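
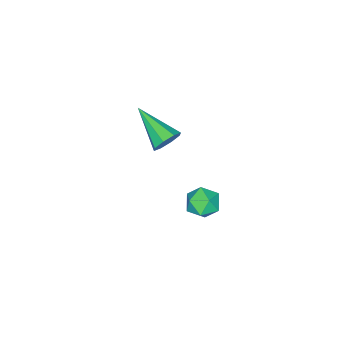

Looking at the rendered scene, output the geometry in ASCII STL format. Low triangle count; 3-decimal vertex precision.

solid 
facet normal 0.185 0.882 -0.434
outer loop
vertex 1.722 2.515 1.901
vertex 1.258 2.365 1.399
vertex 1.227 2.679 2.023
endloop
endfacet
facet normal 0.262 0.075 0.962
outer loop
vertex 1.722 2.515 1.901
vertex 1.227 2.679 2.023
vertex 0.882 0.575 2.281
endloop
endfacet
facet normal 0.184 0.882 -0.434
outer loop
vertex 1.227 2.679 2.023
vertex 1.258 2.365 1.399
vertex 0.75 2.659 1.78
endloop
endfacet
facet normal -0.452 0.181 0.873
outer loop
vertex 1.227 2.679 2.023
vertex 0.75 2.659 1.78
vertex 0.882 0.575 2.281
endloop
endfacet
facet normal 0.185 0.882 -0.434
outer loop
vertex 0.75 2.659 1.78
vertex 1.258 2.365 1.399
vertex 0.571 2.467 1.313
endloop
endfacet
facet normal -0.937 0.025 0.349
outer loop
vertex 0.75 2.659 1.78
vertex 0.571 2.467 1.313
vertex 0.882 0.575 2.281
endloop
endfacet
facet normal 0.185 0.881 -0.436
outer loop
vertex 0.571 2.467 1.313
vertex 1.258 2.365 1.399
vertex 0.794 2.214 0.897
endloop
endfacet
facet normal -0.904 -0.303 -0.301
outer loop
vertex 0.571 2.467 1.313
vertex 0.794 2.214 0.897
vertex 0.882 0.575 2.281
endloop
endfacet
facet normal 0.184 0.881 -0.435
outer loop
vertex 0.794 2.214 0.897
vertex 1.258 2.365 1.399
vertex 1.289 2.05 0.774
endloop
endfacet
facet normal -0.375 -0.610 -0.698
outer loop
vertex 0.794 2.214 0.897
vertex 1.289 2.05 0.774
vertex 0.882 0.575 2.281
endloop
endfacet
facet normal 0.186 0.881 -0.435
outer loop
vertex 1.289 2.05 0.774
vertex 1.258 2.365 1.399
vertex 1.766 2.07 1.018
endloop
endfacet
facet normal 0.341 -0.716 -0.609
outer loop
vertex 1.289 2.05 0.774
vertex 1.766 2.07 1.018
vertex 0.882 0.575 2.281
endloop
endfacet
facet normal 0.186 0.881 -0.435
outer loop
vertex 1.766 2.07 1.018
vertex 1.258 2.365 1.399
vertex 1.945 2.262 1.484
endloop
endfacet
facet normal 0.824 -0.560 -0.086
outer loop
vertex 1.766 2.07 1.018
vertex 1.945 2.262 1.484
vertex 0.882 0.575 2.281
endloop
endfacet
facet normal 0.186 0.881 -0.435
outer loop
vertex 1.945 2.262 1.484
vertex 1.258 2.365 1.399
vertex 1.722 2.515 1.901
endloop
endfacet
facet normal 0.792 -0.232 0.565
outer loop
vertex 1.945 2.262 1.484
vertex 1.722 2.515 1.901
vertex 0.882 0.575 2.281
endloop
endfacet
facet normal -0.991 0.128 -0.042
outer loop
vertex -0.925 3.285 -4.422
vertex -1.033 2.62 -3.9
vertex -0.945 3.404 -3.579
endloop
endfacet
facet normal -0.649 0.751 -0.121
outer loop
vertex -0.925 3.285 -4.422
vertex -0.945 3.404 -3.579
vertex -0.374 3.821 -4.054
endloop
endfacet
facet normal -0.217 0.694 -0.687
outer loop
vertex -0.925 3.285 -4.422
vertex -0.374 3.821 -4.054
vertex -0.11 3.294 -4.67
endloop
endfacet
facet normal -0.291 0.036 -0.956
outer loop
vertex -0.925 3.285 -4.422
vertex -0.11 3.294 -4.67
vertex -0.517 2.553 -4.574
endloop
endfacet
facet normal -0.769 -0.313 -0.558
outer loop
vertex -0.925 3.285 -4.422
vertex -0.517 2.553 -4.574
vertex -1.033 2.62 -3.9
endloop
endfacet
facet normal -0.244 0.855 0.457
outer loop
vertex -0.374 3.821 -4.054
vertex -0.945 3.404 -3.579
vertex -0.143 3.487 -3.306
endloop
endfacet
facet normal -0.797 -0.150 0.585
outer loop
vertex -0.945 3.404 -3.579
vertex -1.033 2.62 -3.9
vertex -0.55 2.746 -3.21
endloop
endfacet
facet normal -0.439 -0.863 -0.250
outer loop
vertex -1.033 2.62 -3.9
vertex -0.517 2.553 -4.574
vertex -0.286 2.219 -3.826
endloop
endfacet
facet normal 0.335 -0.300 -0.893
outer loop
vertex -0.517 2.553 -4.574
vertex -0.11 3.294 -4.67
vertex 0.285 2.636 -4.301
endloop
endfacet
facet normal 0.455 0.763 -0.458
outer loop
vertex -0.11 3.294 -4.67
vertex -0.374 3.821 -4.054
vertex 0.373 3.42 -3.98
endloop
endfacet
facet normal 0.291 -0.036 0.956
outer loop
vertex 0.265 2.755 -3.458
vertex -0.143 3.487 -3.306
vertex -0.55 2.746 -3.21
endloop
endfacet
facet normal 0.217 -0.694 0.687
outer loop
vertex 0.265 2.755 -3.458
vertex -0.55 2.746 -3.21
vertex -0.286 2.219 -3.826
endloop
endfacet
facet normal 0.649 -0.751 0.121
outer loop
vertex 0.265 2.755 -3.458
vertex -0.286 2.219 -3.826
vertex 0.285 2.636 -4.301
endloop
endfacet
facet normal 0.991 -0.128 0.042
outer loop
vertex 0.265 2.755 -3.458
vertex 0.285 2.636 -4.301
vertex 0.373 3.42 -3.98
endloop
endfacet
facet normal 0.769 0.313 0.558
outer loop
vertex 0.265 2.755 -3.458
vertex 0.373 3.42 -3.98
vertex -0.143 3.487 -3.306
endloop
endfacet
facet normal -0.335 0.300 0.893
outer loop
vertex -0.55 2.746 -3.21
vertex -0.143 3.487 -3.306
vertex -0.945 3.404 -3.579
endloop
endfacet
facet normal -0.455 -0.763 0.458
outer loop
vertex -0.286 2.219 -3.826
vertex -0.55 2.746 -3.21
vertex -1.033 2.62 -3.9
endloop
endfacet
facet normal 0.244 -0.855 -0.457
outer loop
vertex 0.285 2.636 -4.301
vertex -0.286 2.219 -3.826
vertex -0.517 2.553 -4.574
endloop
endfacet
facet normal 0.797 0.150 -0.585
outer loop
vertex 0.373 3.42 -3.98
vertex 0.285 2.636 -4.301
vertex -0.11 3.294 -4.67
endloop
endfacet
facet normal 0.439 0.863 0.250
outer loop
vertex -0.143 3.487 -3.306
vertex 0.373 3.42 -3.98
vertex -0.374 3.821 -4.054
endloop
endfacet

endsolid


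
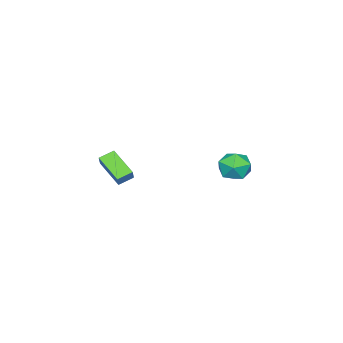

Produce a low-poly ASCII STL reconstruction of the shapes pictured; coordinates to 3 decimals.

solid 
facet normal -0.517 -0.307 -0.799
outer loop
vertex 3.052 -2.736 -1.181
vertex 3.532 -1.165 -2.095
vertex 3.828 -3.168 -1.517
endloop
endfacet
facet normal -0.255 -0.836 0.486
outer loop
vertex 4.288 -2.895 -0.805
vertex 3.052 -2.736 -1.181
vertex 3.828 -3.168 -1.517
endloop
endfacet
facet normal -0.516 -0.307 -0.800
outer loop
vertex 3.828 -3.168 -1.517
vertex 3.532 -1.165 -2.095
vertex 4.308 -1.597 -2.43
endloop
endfacet
facet normal 0.817 -0.455 -0.353
outer loop
vertex 4.308 -1.597 -2.43
vertex 4.288 -2.895 -0.805
vertex 3.828 -3.168 -1.517
endloop
endfacet
facet normal -0.817 0.455 0.353
outer loop
vertex 3.052 -2.736 -1.181
vertex 3.992 -0.892 -1.383
vertex 3.532 -1.165 -2.095
endloop
endfacet
facet normal -0.255 -0.836 0.486
outer loop
vertex 3.512 -2.463 -0.47
vertex 3.052 -2.736 -1.181
vertex 4.288 -2.895 -0.805
endloop
endfacet
facet normal -0.817 0.455 0.354
outer loop
vertex 3.512 -2.463 -0.47
vertex 3.992 -0.892 -1.383
vertex 3.052 -2.736 -1.181
endloop
endfacet
facet normal 0.256 0.836 -0.486
outer loop
vertex 3.532 -1.165 -2.095
vertex 3.992 -0.892 -1.383
vertex 4.308 -1.597 -2.43
endloop
endfacet
facet normal 0.817 -0.455 -0.354
outer loop
vertex 4.768 -1.324 -1.719
vertex 4.288 -2.895 -0.805
vertex 4.308 -1.597 -2.43
endloop
endfacet
facet normal 0.255 0.836 -0.486
outer loop
vertex 4.308 -1.597 -2.43
vertex 3.992 -0.892 -1.383
vertex 4.768 -1.324 -1.719
endloop
endfacet
facet normal 0.516 0.307 0.799
outer loop
vertex 4.768 -1.324 -1.719
vertex 3.512 -2.463 -0.47
vertex 4.288 -2.895 -0.805
endloop
endfacet
facet normal 0.517 0.307 0.799
outer loop
vertex 3.992 -0.892 -1.383
vertex 3.512 -2.463 -0.47
vertex 4.768 -1.324 -1.719
endloop
endfacet
facet normal -0.167 0.952 -0.257
outer loop
vertex -3.027 1.484 -4.42
vertex -4.125 1.31 -4.353
vertex -3.559 1.651 -3.455
endloop
endfacet
facet normal 0.451 0.888 0.095
outer loop
vertex -3.027 1.484 -4.42
vertex -3.559 1.651 -3.455
vertex -2.565 1.147 -3.464
endloop
endfacet
facet normal 0.863 0.430 -0.265
outer loop
vertex -3.027 1.484 -4.42
vertex -2.565 1.147 -3.464
vertex -2.517 0.495 -4.366
endloop
endfacet
facet normal 0.500 0.212 -0.840
outer loop
vertex -3.027 1.484 -4.42
vertex -2.517 0.495 -4.366
vertex -3.482 0.596 -4.915
endloop
endfacet
facet normal -0.136 0.535 -0.834
outer loop
vertex -3.027 1.484 -4.42
vertex -3.482 0.596 -4.915
vertex -4.125 1.31 -4.353
endloop
endfacet
facet normal 0.312 0.602 0.735
outer loop
vertex -2.565 1.147 -3.464
vertex -3.559 1.651 -3.455
vertex -3.378 0.764 -2.805
endloop
endfacet
facet normal -0.688 0.707 0.165
outer loop
vertex -3.559 1.651 -3.455
vertex -4.125 1.31 -4.353
vertex -4.343 0.865 -3.354
endloop
endfacet
facet normal -0.638 0.031 -0.769
outer loop
vertex -4.125 1.31 -4.353
vertex -3.482 0.596 -4.915
vertex -4.295 0.213 -4.256
endloop
endfacet
facet normal 0.392 -0.491 -0.778
outer loop
vertex -3.482 0.596 -4.915
vertex -2.517 0.495 -4.366
vertex -3.301 -0.291 -4.265
endloop
endfacet
facet normal 0.979 -0.138 0.152
outer loop
vertex -2.517 0.495 -4.366
vertex -2.565 1.147 -3.464
vertex -2.735 0.05 -3.367
endloop
endfacet
facet normal -0.500 -0.212 0.840
outer loop
vertex -3.833 -0.124 -3.3
vertex -3.378 0.764 -2.805
vertex -4.343 0.865 -3.354
endloop
endfacet
facet normal -0.863 -0.430 0.265
outer loop
vertex -3.833 -0.124 -3.3
vertex -4.343 0.865 -3.354
vertex -4.295 0.213 -4.256
endloop
endfacet
facet normal -0.451 -0.888 -0.095
outer loop
vertex -3.833 -0.124 -3.3
vertex -4.295 0.213 -4.256
vertex -3.301 -0.291 -4.265
endloop
endfacet
facet normal 0.167 -0.952 0.257
outer loop
vertex -3.833 -0.124 -3.3
vertex -3.301 -0.291 -4.265
vertex -2.735 0.05 -3.367
endloop
endfacet
facet normal 0.136 -0.535 0.834
outer loop
vertex -3.833 -0.124 -3.3
vertex -2.735 0.05 -3.367
vertex -3.378 0.764 -2.805
endloop
endfacet
facet normal -0.392 0.491 0.778
outer loop
vertex -4.343 0.865 -3.354
vertex -3.378 0.764 -2.805
vertex -3.559 1.651 -3.455
endloop
endfacet
facet normal -0.979 0.138 -0.152
outer loop
vertex -4.295 0.213 -4.256
vertex -4.343 0.865 -3.354
vertex -4.125 1.31 -4.353
endloop
endfacet
facet normal -0.312 -0.602 -0.735
outer loop
vertex -3.301 -0.291 -4.265
vertex -4.295 0.213 -4.256
vertex -3.482 0.596 -4.915
endloop
endfacet
facet normal 0.688 -0.707 -0.165
outer loop
vertex -2.735 0.05 -3.367
vertex -3.301 -0.291 -4.265
vertex -2.517 0.495 -4.366
endloop
endfacet
facet normal 0.638 -0.031 0.769
outer loop
vertex -3.378 0.764 -2.805
vertex -2.735 0.05 -3.367
vertex -2.565 1.147 -3.464
endloop
endfacet

endsolid


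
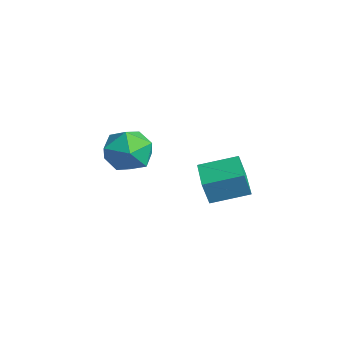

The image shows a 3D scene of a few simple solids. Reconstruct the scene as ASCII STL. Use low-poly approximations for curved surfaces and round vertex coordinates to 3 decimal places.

solid 
facet normal -0.626 0.776 -0.078
outer loop
vertex -0.598 2.574 3.334
vertex -1.284 2.018 3.313
vertex -0.993 2.331 4.086
endloop
endfacet
facet normal -0.041 0.957 0.288
outer loop
vertex -0.598 2.574 3.334
vertex -0.993 2.331 4.086
vertex -0.112 2.381 4.046
endloop
endfacet
facet normal 0.525 0.841 -0.130
outer loop
vertex -0.598 2.574 3.334
vertex -0.112 2.381 4.046
vertex 0.142 2.099 3.248
endloop
endfacet
facet normal 0.290 0.588 -0.755
outer loop
vertex -0.598 2.574 3.334
vertex 0.142 2.099 3.248
vertex -0.583 1.874 2.795
endloop
endfacet
facet normal -0.422 0.548 -0.723
outer loop
vertex -0.598 2.574 3.334
vertex -0.583 1.874 2.795
vertex -1.284 2.018 3.313
endloop
endfacet
facet normal 0.009 0.524 0.852
outer loop
vertex -0.112 2.381 4.046
vertex -0.993 2.331 4.086
vertex -0.497 1.706 4.465
endloop
endfacet
facet normal -0.938 0.230 0.260
outer loop
vertex -0.993 2.331 4.086
vertex -1.284 2.018 3.313
vertex -1.222 1.481 4.012
endloop
endfacet
facet normal -0.607 -0.140 -0.782
outer loop
vertex -1.284 2.018 3.313
vertex -0.583 1.874 2.795
vertex -0.968 1.199 3.214
endloop
endfacet
facet normal 0.545 -0.074 -0.835
outer loop
vertex -0.583 1.874 2.795
vertex 0.142 2.099 3.248
vertex -0.087 1.249 3.174
endloop
endfacet
facet normal 0.925 0.336 0.176
outer loop
vertex 0.142 2.099 3.248
vertex -0.112 2.381 4.046
vertex 0.204 1.562 3.947
endloop
endfacet
facet normal -0.290 -0.588 0.755
outer loop
vertex -0.482 1.006 3.926
vertex -0.497 1.706 4.465
vertex -1.222 1.481 4.012
endloop
endfacet
facet normal -0.525 -0.841 0.130
outer loop
vertex -0.482 1.006 3.926
vertex -1.222 1.481 4.012
vertex -0.968 1.199 3.214
endloop
endfacet
facet normal 0.041 -0.957 -0.288
outer loop
vertex -0.482 1.006 3.926
vertex -0.968 1.199 3.214
vertex -0.087 1.249 3.174
endloop
endfacet
facet normal 0.626 -0.776 0.078
outer loop
vertex -0.482 1.006 3.926
vertex -0.087 1.249 3.174
vertex 0.204 1.562 3.947
endloop
endfacet
facet normal 0.422 -0.548 0.723
outer loop
vertex -0.482 1.006 3.926
vertex 0.204 1.562 3.947
vertex -0.497 1.706 4.465
endloop
endfacet
facet normal -0.545 0.074 0.835
outer loop
vertex -1.222 1.481 4.012
vertex -0.497 1.706 4.465
vertex -0.993 2.331 4.086
endloop
endfacet
facet normal -0.925 -0.336 -0.176
outer loop
vertex -0.968 1.199 3.214
vertex -1.222 1.481 4.012
vertex -1.284 2.018 3.313
endloop
endfacet
facet normal -0.009 -0.524 -0.852
outer loop
vertex -0.087 1.249 3.174
vertex -0.968 1.199 3.214
vertex -0.583 1.874 2.795
endloop
endfacet
facet normal 0.938 -0.230 -0.260
outer loop
vertex 0.204 1.562 3.947
vertex -0.087 1.249 3.174
vertex 0.142 2.099 3.248
endloop
endfacet
facet normal 0.607 0.140 0.782
outer loop
vertex -0.497 1.706 4.465
vertex 0.204 1.562 3.947
vertex -0.112 2.381 4.046
endloop
endfacet
facet normal -0.949 0.295 0.115
outer loop
vertex 2.073 2.869 4.185
vertex 2.458 3.981 4.51
vertex 2.051 3.118 3.362
endloop
endfacet
facet normal -0.315 -0.911 -0.267
outer loop
vertex 3.142 2.779 3.23
vertex 2.073 2.869 4.185
vertex 2.051 3.118 3.362
endloop
endfacet
facet normal -0.949 0.294 0.115
outer loop
vertex 2.051 3.118 3.362
vertex 2.458 3.981 4.51
vertex 2.435 4.229 3.687
endloop
endfacet
facet normal -0.026 0.289 -0.957
outer loop
vertex 2.435 4.229 3.687
vertex 3.142 2.779 3.23
vertex 2.051 3.118 3.362
endloop
endfacet
facet normal 0.026 -0.289 0.957
outer loop
vertex 2.073 2.869 4.185
vertex 3.549 3.642 4.378
vertex 2.458 3.981 4.51
endloop
endfacet
facet normal -0.314 -0.911 -0.266
outer loop
vertex 3.165 2.531 4.053
vertex 2.073 2.869 4.185
vertex 3.142 2.779 3.23
endloop
endfacet
facet normal 0.026 -0.289 0.957
outer loop
vertex 3.165 2.531 4.053
vertex 3.549 3.642 4.378
vertex 2.073 2.869 4.185
endloop
endfacet
facet normal 0.315 0.911 0.266
outer loop
vertex 2.458 3.981 4.51
vertex 3.549 3.642 4.378
vertex 2.435 4.229 3.687
endloop
endfacet
facet normal -0.026 0.289 -0.957
outer loop
vertex 3.527 3.891 3.555
vertex 3.142 2.779 3.23
vertex 2.435 4.229 3.687
endloop
endfacet
facet normal 0.314 0.911 0.267
outer loop
vertex 2.435 4.229 3.687
vertex 3.549 3.642 4.378
vertex 3.527 3.891 3.555
endloop
endfacet
facet normal 0.949 -0.295 -0.115
outer loop
vertex 3.527 3.891 3.555
vertex 3.165 2.531 4.053
vertex 3.142 2.779 3.23
endloop
endfacet
facet normal 0.949 -0.294 -0.114
outer loop
vertex 3.549 3.642 4.378
vertex 3.165 2.531 4.053
vertex 3.527 3.891 3.555
endloop
endfacet

endsolid


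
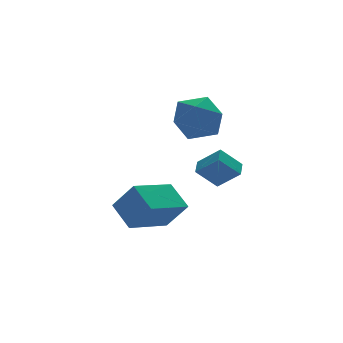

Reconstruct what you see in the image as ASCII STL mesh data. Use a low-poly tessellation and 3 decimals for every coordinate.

solid 
facet normal -0.383 0.476 -0.791
outer loop
vertex -0.204 4.004 -3.123
vertex 1.803 4.725 -3.661
vertex 0.012 2.772 -3.969
endloop
endfacet
facet normal -0.912 -0.328 0.245
outer loop
vertex 0.637 1.995 -2.679
vertex -0.204 4.004 -3.123
vertex 0.012 2.772 -3.969
endloop
endfacet
facet normal -0.383 0.476 -0.791
outer loop
vertex 0.012 2.772 -3.969
vertex 1.803 4.725 -3.661
vertex 2.019 3.493 -4.507
endloop
endfacet
facet normal 0.143 -0.816 -0.561
outer loop
vertex 2.019 3.493 -4.507
vertex 0.637 1.995 -2.679
vertex 0.012 2.772 -3.969
endloop
endfacet
facet normal -0.143 0.816 0.561
outer loop
vertex -0.204 4.004 -3.123
vertex 2.428 3.948 -2.371
vertex 1.803 4.725 -3.661
endloop
endfacet
facet normal -0.912 -0.328 0.245
outer loop
vertex 0.421 3.227 -1.833
vertex -0.204 4.004 -3.123
vertex 0.637 1.995 -2.679
endloop
endfacet
facet normal -0.143 0.816 0.561
outer loop
vertex 0.421 3.227 -1.833
vertex 2.428 3.948 -2.371
vertex -0.204 4.004 -3.123
endloop
endfacet
facet normal 0.912 0.328 -0.245
outer loop
vertex 1.803 4.725 -3.661
vertex 2.428 3.948 -2.371
vertex 2.019 3.493 -4.507
endloop
endfacet
facet normal 0.143 -0.816 -0.561
outer loop
vertex 2.644 2.716 -3.217
vertex 0.637 1.995 -2.679
vertex 2.019 3.493 -4.507
endloop
endfacet
facet normal 0.912 0.328 -0.245
outer loop
vertex 2.019 3.493 -4.507
vertex 2.428 3.948 -2.371
vertex 2.644 2.716 -3.217
endloop
endfacet
facet normal 0.383 -0.476 0.791
outer loop
vertex 2.644 2.716 -3.217
vertex 0.421 3.227 -1.833
vertex 0.637 1.995 -2.679
endloop
endfacet
facet normal 0.383 -0.476 0.791
outer loop
vertex 2.428 3.948 -2.371
vertex 0.421 3.227 -1.833
vertex 2.644 2.716 -3.217
endloop
endfacet
facet normal 0.042 0.918 -0.394
outer loop
vertex 4.01 4.408 0.386
vertex 2.893 4.681 0.904
vertex 3.957 4.907 1.543
endloop
endfacet
facet normal 0.697 0.670 -0.257
outer loop
vertex 4.01 4.408 0.386
vertex 3.957 4.907 1.543
vertex 4.766 3.971 1.297
endloop
endfacet
facet normal 0.782 0.062 -0.620
outer loop
vertex 4.01 4.408 0.386
vertex 4.766 3.971 1.297
vertex 4.202 3.167 0.505
endloop
endfacet
facet normal 0.181 -0.066 -0.981
outer loop
vertex 4.01 4.408 0.386
vertex 4.202 3.167 0.505
vertex 3.045 3.605 0.262
endloop
endfacet
facet normal -0.277 0.463 -0.842
outer loop
vertex 4.01 4.408 0.386
vertex 3.045 3.605 0.262
vertex 2.893 4.681 0.904
endloop
endfacet
facet normal 0.733 0.518 0.440
outer loop
vertex 4.766 3.971 1.297
vertex 3.957 4.907 1.543
vertex 4.115 3.975 2.378
endloop
endfacet
facet normal -0.326 0.920 0.218
outer loop
vertex 3.957 4.907 1.543
vertex 2.893 4.681 0.904
vertex 2.958 4.413 2.135
endloop
endfacet
facet normal -0.842 0.184 -0.508
outer loop
vertex 2.893 4.681 0.904
vertex 3.045 3.605 0.262
vertex 2.394 3.609 1.343
endloop
endfacet
facet normal -0.101 -0.673 -0.732
outer loop
vertex 3.045 3.605 0.262
vertex 4.202 3.167 0.505
vertex 3.203 2.673 1.097
endloop
endfacet
facet normal 0.872 -0.466 -0.148
outer loop
vertex 4.202 3.167 0.505
vertex 4.766 3.971 1.297
vertex 4.267 2.899 1.736
endloop
endfacet
facet normal -0.181 0.066 0.981
outer loop
vertex 3.15 3.172 2.254
vertex 4.115 3.975 2.378
vertex 2.958 4.413 2.135
endloop
endfacet
facet normal -0.782 -0.062 0.620
outer loop
vertex 3.15 3.172 2.254
vertex 2.958 4.413 2.135
vertex 2.394 3.609 1.343
endloop
endfacet
facet normal -0.697 -0.670 0.257
outer loop
vertex 3.15 3.172 2.254
vertex 2.394 3.609 1.343
vertex 3.203 2.673 1.097
endloop
endfacet
facet normal -0.042 -0.918 0.394
outer loop
vertex 3.15 3.172 2.254
vertex 3.203 2.673 1.097
vertex 4.267 2.899 1.736
endloop
endfacet
facet normal 0.277 -0.463 0.842
outer loop
vertex 3.15 3.172 2.254
vertex 4.267 2.899 1.736
vertex 4.115 3.975 2.378
endloop
endfacet
facet normal 0.101 0.673 0.732
outer loop
vertex 2.958 4.413 2.135
vertex 4.115 3.975 2.378
vertex 3.957 4.907 1.543
endloop
endfacet
facet normal -0.872 0.466 0.148
outer loop
vertex 2.394 3.609 1.343
vertex 2.958 4.413 2.135
vertex 2.893 4.681 0.904
endloop
endfacet
facet normal -0.733 -0.518 -0.440
outer loop
vertex 3.203 2.673 1.097
vertex 2.394 3.609 1.343
vertex 3.045 3.605 0.262
endloop
endfacet
facet normal 0.326 -0.920 -0.218
outer loop
vertex 4.267 2.899 1.736
vertex 3.203 2.673 1.097
vertex 4.202 3.167 0.505
endloop
endfacet
facet normal 0.842 -0.184 0.508
outer loop
vertex 4.115 3.975 2.378
vertex 4.267 2.899 1.736
vertex 4.766 3.971 1.297
endloop
endfacet
facet normal -0.499 -0.810 -0.307
outer loop
vertex 4.421 1.488 -1.212
vertex 3.517 1.7 -0.302
vertex 3.734 2.236 -2.07
endloop
endfacet
facet normal 0.696 -0.163 -0.699
outer loop
vertex 4.143 2.9 -1.818
vertex 4.421 1.488 -1.212
vertex 3.734 2.236 -2.07
endloop
endfacet
facet normal -0.499 -0.810 -0.307
outer loop
vertex 3.734 2.236 -2.07
vertex 3.517 1.7 -0.302
vertex 2.83 2.448 -1.16
endloop
endfacet
facet normal -0.517 0.563 -0.645
outer loop
vertex 2.83 2.448 -1.16
vertex 4.143 2.9 -1.818
vertex 3.734 2.236 -2.07
endloop
endfacet
facet normal 0.517 -0.563 0.645
outer loop
vertex 4.421 1.488 -1.212
vertex 3.926 2.364 -0.05
vertex 3.517 1.7 -0.302
endloop
endfacet
facet normal 0.696 -0.163 -0.699
outer loop
vertex 4.83 2.152 -0.96
vertex 4.421 1.488 -1.212
vertex 4.143 2.9 -1.818
endloop
endfacet
facet normal 0.517 -0.563 0.645
outer loop
vertex 4.83 2.152 -0.96
vertex 3.926 2.364 -0.05
vertex 4.421 1.488 -1.212
endloop
endfacet
facet normal -0.696 0.163 0.699
outer loop
vertex 3.517 1.7 -0.302
vertex 3.926 2.364 -0.05
vertex 2.83 2.448 -1.16
endloop
endfacet
facet normal -0.517 0.563 -0.645
outer loop
vertex 3.239 3.112 -0.908
vertex 4.143 2.9 -1.818
vertex 2.83 2.448 -1.16
endloop
endfacet
facet normal -0.696 0.163 0.699
outer loop
vertex 2.83 2.448 -1.16
vertex 3.926 2.364 -0.05
vertex 3.239 3.112 -0.908
endloop
endfacet
facet normal 0.499 0.810 0.307
outer loop
vertex 3.239 3.112 -0.908
vertex 4.83 2.152 -0.96
vertex 4.143 2.9 -1.818
endloop
endfacet
facet normal 0.499 0.810 0.307
outer loop
vertex 3.926 2.364 -0.05
vertex 4.83 2.152 -0.96
vertex 3.239 3.112 -0.908
endloop
endfacet

endsolid


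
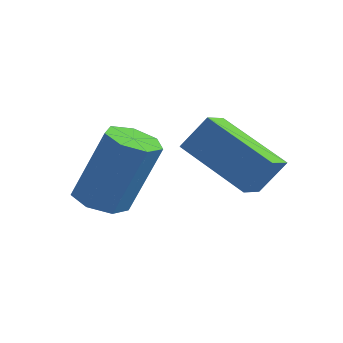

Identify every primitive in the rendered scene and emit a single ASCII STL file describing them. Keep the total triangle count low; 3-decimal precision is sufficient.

solid 
facet normal -0.400 -0.406 -0.822
outer loop
vertex -1.877 -1.46 -0.666
vertex -2.084 -0.713 -0.934
vertex -0.088 -1.306 -1.613
endloop
endfacet
facet normal 0.252 -0.910 0.328
outer loop
vertex 0.344 -0.867 -0.726
vertex -1.877 -1.46 -0.666
vertex -0.088 -1.306 -1.613
endloop
endfacet
facet normal -0.400 -0.407 -0.821
outer loop
vertex -0.088 -1.306 -1.613
vertex -2.084 -0.713 -0.934
vertex -0.295 -0.559 -1.882
endloop
endfacet
facet normal 0.881 0.076 -0.467
outer loop
vertex -0.295 -0.559 -1.882
vertex 0.344 -0.867 -0.726
vertex -0.088 -1.306 -1.613
endloop
endfacet
facet normal -0.881 -0.077 0.467
outer loop
vertex -1.877 -1.46 -0.666
vertex -1.652 -0.274 -0.047
vertex -2.084 -0.713 -0.934
endloop
endfacet
facet normal 0.252 -0.911 0.328
outer loop
vertex -1.445 -1.021 0.222
vertex -1.877 -1.46 -0.666
vertex 0.344 -0.867 -0.726
endloop
endfacet
facet normal -0.881 -0.076 0.466
outer loop
vertex -1.445 -1.021 0.222
vertex -1.652 -0.274 -0.047
vertex -1.877 -1.46 -0.666
endloop
endfacet
facet normal -0.252 0.910 -0.328
outer loop
vertex -2.084 -0.713 -0.934
vertex -1.652 -0.274 -0.047
vertex -0.295 -0.559 -1.882
endloop
endfacet
facet normal 0.881 0.077 -0.467
outer loop
vertex 0.137 -0.12 -0.994
vertex 0.344 -0.867 -0.726
vertex -0.295 -0.559 -1.882
endloop
endfacet
facet normal -0.252 0.911 -0.328
outer loop
vertex -0.295 -0.559 -1.882
vertex -1.652 -0.274 -0.047
vertex 0.137 -0.12 -0.994
endloop
endfacet
facet normal 0.400 0.406 0.822
outer loop
vertex 0.137 -0.12 -0.994
vertex -1.445 -1.021 0.222
vertex 0.344 -0.867 -0.726
endloop
endfacet
facet normal 0.400 0.407 0.821
outer loop
vertex -1.652 -0.274 -0.047
vertex -1.445 -1.021 0.222
vertex 0.137 -0.12 -0.994
endloop
endfacet
facet normal -0.305 -0.217 -0.927
outer loop
vertex -2.143 -2.81 -2.312
vertex -2.686 -3.165 -2.05
vertex -2.649 -2.487 -2.221
endloop
endfacet
facet normal 0.461 0.818 -0.344
outer loop
vertex -2.143 -2.81 -2.312
vertex -2.649 -2.487 -2.221
vertex -1.511 -2.36 -0.393
endloop
endfacet
facet normal 0.461 0.818 -0.344
outer loop
vertex -1.511 -2.36 -0.393
vertex -2.649 -2.487 -2.221
vertex -2.017 -2.037 -0.302
endloop
endfacet
facet normal 0.306 0.218 0.927
outer loop
vertex -1.511 -2.36 -0.393
vertex -2.017 -2.037 -0.302
vertex -2.054 -2.715 -0.13
endloop
endfacet
facet normal -0.305 -0.217 -0.927
outer loop
vertex -2.649 -2.487 -2.221
vertex -2.686 -3.165 -2.05
vertex -3.183 -2.675 -2.001
endloop
endfacet
facet normal -0.366 0.926 -0.097
outer loop
vertex -2.649 -2.487 -2.221
vertex -3.183 -2.675 -2.001
vertex -2.017 -2.037 -0.302
endloop
endfacet
facet normal -0.366 0.926 -0.097
outer loop
vertex -2.017 -2.037 -0.302
vertex -3.183 -2.675 -2.001
vertex -2.551 -2.225 -0.082
endloop
endfacet
facet normal 0.305 0.219 0.927
outer loop
vertex -2.017 -2.037 -0.302
vertex -2.551 -2.225 -0.082
vertex -2.054 -2.715 -0.13
endloop
endfacet
facet normal -0.306 -0.218 -0.927
outer loop
vertex -3.183 -2.675 -2.001
vertex -2.686 -3.165 -2.05
vertex -3.343 -3.232 -1.817
endloop
endfacet
facet normal -0.915 0.336 0.222
outer loop
vertex -3.183 -2.675 -2.001
vertex -3.343 -3.232 -1.817
vertex -2.551 -2.225 -0.082
endloop
endfacet
facet normal -0.915 0.336 0.222
outer loop
vertex -2.551 -2.225 -0.082
vertex -3.343 -3.232 -1.817
vertex -2.711 -2.782 0.102
endloop
endfacet
facet normal 0.305 0.219 0.927
outer loop
vertex -2.551 -2.225 -0.082
vertex -2.711 -2.782 0.102
vertex -2.054 -2.715 -0.13
endloop
endfacet
facet normal -0.306 -0.218 -0.927
outer loop
vertex -3.343 -3.232 -1.817
vertex -2.686 -3.165 -2.05
vertex -3.008 -3.738 -1.809
endloop
endfacet
facet normal -0.776 -0.508 0.375
outer loop
vertex -3.343 -3.232 -1.817
vertex -3.008 -3.738 -1.809
vertex -2.711 -2.782 0.102
endloop
endfacet
facet normal -0.776 -0.508 0.375
outer loop
vertex -2.711 -2.782 0.102
vertex -3.008 -3.738 -1.809
vertex -2.376 -3.288 0.11
endloop
endfacet
facet normal 0.305 0.217 0.927
outer loop
vertex -2.711 -2.782 0.102
vertex -2.376 -3.288 0.11
vertex -2.054 -2.715 -0.13
endloop
endfacet
facet normal -0.306 -0.218 -0.927
outer loop
vertex -3.008 -3.738 -1.809
vertex -2.686 -3.165 -2.05
vertex -2.43 -3.813 -1.982
endloop
endfacet
facet normal -0.053 -0.968 0.244
outer loop
vertex -3.008 -3.738 -1.809
vertex -2.43 -3.813 -1.982
vertex -2.376 -3.288 0.11
endloop
endfacet
facet normal -0.053 -0.968 0.244
outer loop
vertex -2.376 -3.288 0.11
vertex -2.43 -3.813 -1.982
vertex -1.798 -3.363 -0.063
endloop
endfacet
facet normal 0.306 0.217 0.927
outer loop
vertex -2.376 -3.288 0.11
vertex -1.798 -3.363 -0.063
vertex -2.054 -2.715 -0.13
endloop
endfacet
facet normal -0.304 -0.217 -0.928
outer loop
vertex -2.43 -3.813 -1.982
vertex -2.686 -3.165 -2.05
vertex -2.045 -3.4 -2.205
endloop
endfacet
facet normal 0.711 -0.700 -0.070
outer loop
vertex -2.43 -3.813 -1.982
vertex -2.045 -3.4 -2.205
vertex -1.798 -3.363 -0.063
endloop
endfacet
facet normal 0.711 -0.700 -0.070
outer loop
vertex -1.798 -3.363 -0.063
vertex -2.045 -3.4 -2.205
vertex -1.413 -2.95 -0.286
endloop
endfacet
facet normal 0.305 0.216 0.927
outer loop
vertex -1.798 -3.363 -0.063
vertex -1.413 -2.95 -0.286
vertex -2.054 -2.715 -0.13
endloop
endfacet
facet normal -0.304 -0.219 -0.927
outer loop
vertex -2.045 -3.4 -2.205
vertex -2.686 -3.165 -2.05
vertex -2.143 -2.81 -2.312
endloop
endfacet
facet normal 0.939 0.096 -0.332
outer loop
vertex -2.045 -3.4 -2.205
vertex -2.143 -2.81 -2.312
vertex -1.413 -2.95 -0.286
endloop
endfacet
facet normal 0.939 0.096 -0.332
outer loop
vertex -1.413 -2.95 -0.286
vertex -2.143 -2.81 -2.312
vertex -1.511 -2.36 -0.393
endloop
endfacet
facet normal 0.306 0.219 0.927
outer loop
vertex -1.413 -2.95 -0.286
vertex -1.511 -2.36 -0.393
vertex -2.054 -2.715 -0.13
endloop
endfacet

endsolid


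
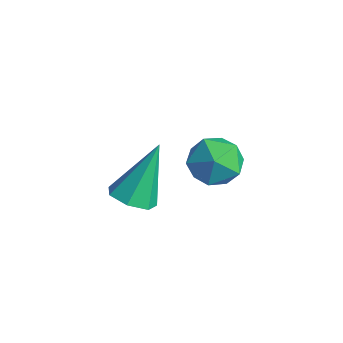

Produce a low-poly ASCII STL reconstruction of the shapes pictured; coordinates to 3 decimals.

solid 
facet normal -0.901 0.405 -0.153
outer loop
vertex -3.937 1.625 -0.974
vertex -4.272 1.09 -0.417
vertex -3.98 1.837 -0.161
endloop
endfacet
facet normal -0.385 0.888 -0.252
outer loop
vertex -3.937 1.625 -0.974
vertex -3.98 1.837 -0.161
vertex -3.288 2.011 -0.605
endloop
endfacet
facet normal 0.050 0.645 -0.762
outer loop
vertex -3.937 1.625 -0.974
vertex -3.288 2.011 -0.605
vertex -3.151 1.373 -1.136
endloop
endfacet
facet normal -0.198 0.012 -0.980
outer loop
vertex -3.937 1.625 -0.974
vertex -3.151 1.373 -1.136
vertex -3.759 0.804 -1.02
endloop
endfacet
facet normal -0.786 -0.136 -0.604
outer loop
vertex -3.937 1.625 -0.974
vertex -3.759 0.804 -1.02
vertex -4.272 1.09 -0.417
endloop
endfacet
facet normal -0.009 0.936 0.352
outer loop
vertex -3.288 2.011 -0.605
vertex -3.98 1.837 -0.161
vertex -3.221 1.716 0.18
endloop
endfacet
facet normal -0.845 0.155 0.512
outer loop
vertex -3.98 1.837 -0.161
vertex -4.272 1.09 -0.417
vertex -3.829 1.147 0.296
endloop
endfacet
facet normal -0.656 -0.723 -0.216
outer loop
vertex -4.272 1.09 -0.417
vertex -3.759 0.804 -1.02
vertex -3.692 0.509 -0.235
endloop
endfacet
facet normal 0.294 -0.482 -0.825
outer loop
vertex -3.759 0.804 -1.02
vertex -3.151 1.373 -1.136
vertex -3.0 0.683 -0.679
endloop
endfacet
facet normal 0.693 0.543 -0.474
outer loop
vertex -3.151 1.373 -1.136
vertex -3.288 2.011 -0.605
vertex -2.708 1.43 -0.423
endloop
endfacet
facet normal 0.198 -0.012 0.980
outer loop
vertex -3.043 0.895 0.134
vertex -3.221 1.716 0.18
vertex -3.829 1.147 0.296
endloop
endfacet
facet normal -0.050 -0.645 0.762
outer loop
vertex -3.043 0.895 0.134
vertex -3.829 1.147 0.296
vertex -3.692 0.509 -0.235
endloop
endfacet
facet normal 0.385 -0.888 0.252
outer loop
vertex -3.043 0.895 0.134
vertex -3.692 0.509 -0.235
vertex -3.0 0.683 -0.679
endloop
endfacet
facet normal 0.901 -0.405 0.153
outer loop
vertex -3.043 0.895 0.134
vertex -3.0 0.683 -0.679
vertex -2.708 1.43 -0.423
endloop
endfacet
facet normal 0.786 0.136 0.604
outer loop
vertex -3.043 0.895 0.134
vertex -2.708 1.43 -0.423
vertex -3.221 1.716 0.18
endloop
endfacet
facet normal -0.294 0.482 0.825
outer loop
vertex -3.829 1.147 0.296
vertex -3.221 1.716 0.18
vertex -3.98 1.837 -0.161
endloop
endfacet
facet normal -0.693 -0.543 0.474
outer loop
vertex -3.692 0.509 -0.235
vertex -3.829 1.147 0.296
vertex -4.272 1.09 -0.417
endloop
endfacet
facet normal 0.009 -0.936 -0.352
outer loop
vertex -3.0 0.683 -0.679
vertex -3.692 0.509 -0.235
vertex -3.759 0.804 -1.02
endloop
endfacet
facet normal 0.845 -0.155 -0.512
outer loop
vertex -2.708 1.43 -0.423
vertex -3.0 0.683 -0.679
vertex -3.151 1.373 -1.136
endloop
endfacet
facet normal 0.656 0.723 0.216
outer loop
vertex -3.221 1.716 0.18
vertex -2.708 1.43 -0.423
vertex -3.288 2.011 -0.605
endloop
endfacet
facet normal 0.070 -0.519 -0.852
outer loop
vertex -2.71 -1.07 -0.224
vertex -3.109 -1.522 0.019
vertex -3.26 -0.988 -0.319
endloop
endfacet
facet normal 0.178 0.964 -0.199
outer loop
vertex -2.71 -1.07 -0.224
vertex -3.26 -0.988 -0.319
vertex -3.231 -0.618 1.501
endloop
endfacet
facet normal 0.070 -0.519 -0.852
outer loop
vertex -3.26 -0.988 -0.319
vertex -3.109 -1.522 0.019
vertex -3.696 -1.308 -0.16
endloop
endfacet
facet normal -0.620 0.771 -0.147
outer loop
vertex -3.26 -0.988 -0.319
vertex -3.696 -1.308 -0.16
vertex -3.231 -0.618 1.501
endloop
endfacet
facet normal 0.071 -0.519 -0.852
outer loop
vertex -3.696 -1.308 -0.16
vertex -3.109 -1.522 0.019
vertex -3.69 -1.79 0.134
endloop
endfacet
facet normal -0.968 0.122 0.220
outer loop
vertex -3.696 -1.308 -0.16
vertex -3.69 -1.79 0.134
vertex -3.231 -0.618 1.501
endloop
endfacet
facet normal 0.072 -0.520 -0.851
outer loop
vertex -3.69 -1.79 0.134
vertex -3.109 -1.522 0.019
vertex -3.246 -2.069 0.342
endloop
endfacet
facet normal -0.604 -0.494 0.626
outer loop
vertex -3.69 -1.79 0.134
vertex -3.246 -2.069 0.342
vertex -3.231 -0.618 1.501
endloop
endfacet
facet normal 0.071 -0.520 -0.851
outer loop
vertex -3.246 -2.069 0.342
vertex -3.109 -1.522 0.019
vertex -2.699 -1.937 0.307
endloop
endfacet
facet normal 0.197 -0.613 0.765
outer loop
vertex -3.246 -2.069 0.342
vertex -2.699 -1.937 0.307
vertex -3.231 -0.618 1.501
endloop
endfacet
facet normal 0.071 -0.520 -0.851
outer loop
vertex -2.699 -1.937 0.307
vertex -3.109 -1.522 0.019
vertex -2.46 -1.492 0.055
endloop
endfacet
facet normal 0.834 -0.146 0.533
outer loop
vertex -2.699 -1.937 0.307
vertex -2.46 -1.492 0.055
vertex -3.231 -0.618 1.501
endloop
endfacet
facet normal 0.071 -0.520 -0.851
outer loop
vertex -2.46 -1.492 0.055
vertex -3.109 -1.522 0.019
vertex -2.71 -1.07 -0.224
endloop
endfacet
facet normal 0.824 0.557 0.103
outer loop
vertex -2.46 -1.492 0.055
vertex -2.71 -1.07 -0.224
vertex -3.231 -0.618 1.501
endloop
endfacet

endsolid


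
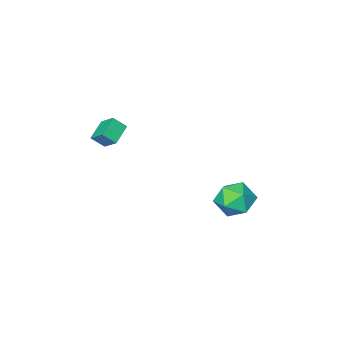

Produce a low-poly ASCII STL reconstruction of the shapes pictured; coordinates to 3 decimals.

solid 
facet normal -0.607 0.440 -0.662
outer loop
vertex 2.318 1.11 3.375
vertex 3.325 1.688 2.835
vertex 2.451 0.201 2.649
endloop
endfacet
facet normal -0.787 -0.451 0.421
outer loop
vertex 3.015 -0.208 3.265
vertex 2.318 1.11 3.375
vertex 2.451 0.201 2.649
endloop
endfacet
facet normal -0.607 0.440 -0.662
outer loop
vertex 2.451 0.201 2.649
vertex 3.325 1.688 2.835
vertex 3.457 0.779 2.11
endloop
endfacet
facet normal 0.114 -0.776 -0.620
outer loop
vertex 3.457 0.779 2.11
vertex 3.015 -0.208 3.265
vertex 2.451 0.201 2.649
endloop
endfacet
facet normal -0.114 0.777 0.620
outer loop
vertex 2.318 1.11 3.375
vertex 3.889 1.279 3.451
vertex 3.325 1.688 2.835
endloop
endfacet
facet normal -0.786 -0.451 0.422
outer loop
vertex 2.883 0.701 3.99
vertex 2.318 1.11 3.375
vertex 3.015 -0.208 3.265
endloop
endfacet
facet normal -0.113 0.776 0.620
outer loop
vertex 2.883 0.701 3.99
vertex 3.889 1.279 3.451
vertex 2.318 1.11 3.375
endloop
endfacet
facet normal 0.787 0.450 -0.421
outer loop
vertex 3.325 1.688 2.835
vertex 3.889 1.279 3.451
vertex 3.457 0.779 2.11
endloop
endfacet
facet normal 0.113 -0.776 -0.620
outer loop
vertex 4.022 0.37 2.725
vertex 3.015 -0.208 3.265
vertex 3.457 0.779 2.11
endloop
endfacet
facet normal 0.786 0.452 -0.422
outer loop
vertex 3.457 0.779 2.11
vertex 3.889 1.279 3.451
vertex 4.022 0.37 2.725
endloop
endfacet
facet normal 0.607 -0.440 0.662
outer loop
vertex 4.022 0.37 2.725
vertex 2.883 0.701 3.99
vertex 3.015 -0.208 3.265
endloop
endfacet
facet normal 0.607 -0.440 0.662
outer loop
vertex 3.889 1.279 3.451
vertex 2.883 0.701 3.99
vertex 4.022 0.37 2.725
endloop
endfacet
facet normal -0.281 0.925 0.256
outer loop
vertex -3.291 3.722 -3.968
vertex -4.341 3.269 -3.486
vertex -3.33 3.38 -2.776
endloop
endfacet
facet normal 0.429 0.864 0.262
outer loop
vertex -3.291 3.722 -3.968
vertex -3.33 3.38 -2.776
vertex -2.341 3.099 -3.47
endloop
endfacet
facet normal 0.639 0.663 -0.390
outer loop
vertex -3.291 3.722 -3.968
vertex -2.341 3.099 -3.47
vertex -2.741 2.814 -4.609
endloop
endfacet
facet normal 0.057 0.599 -0.799
outer loop
vertex -3.291 3.722 -3.968
vertex -2.741 2.814 -4.609
vertex -3.977 2.919 -4.619
endloop
endfacet
facet normal -0.512 0.761 -0.399
outer loop
vertex -3.291 3.722 -3.968
vertex -3.977 2.919 -4.619
vertex -4.341 3.269 -3.486
endloop
endfacet
facet normal 0.603 0.345 0.719
outer loop
vertex -2.341 3.099 -3.47
vertex -3.33 3.38 -2.776
vertex -2.803 2.261 -2.681
endloop
endfacet
facet normal -0.547 0.442 0.710
outer loop
vertex -3.33 3.38 -2.776
vertex -4.341 3.269 -3.486
vertex -4.039 2.366 -2.691
endloop
endfacet
facet normal -0.920 0.177 -0.350
outer loop
vertex -4.341 3.269 -3.486
vertex -3.977 2.919 -4.619
vertex -4.439 2.081 -3.83
endloop
endfacet
facet normal 0.001 -0.084 -0.996
outer loop
vertex -3.977 2.919 -4.619
vertex -2.741 2.814 -4.609
vertex -3.45 1.8 -4.524
endloop
endfacet
facet normal 0.942 0.019 -0.336
outer loop
vertex -2.741 2.814 -4.609
vertex -2.341 3.099 -3.47
vertex -2.439 1.911 -3.814
endloop
endfacet
facet normal -0.057 -0.599 0.799
outer loop
vertex -3.489 1.458 -3.332
vertex -2.803 2.261 -2.681
vertex -4.039 2.366 -2.691
endloop
endfacet
facet normal -0.639 -0.663 0.390
outer loop
vertex -3.489 1.458 -3.332
vertex -4.039 2.366 -2.691
vertex -4.439 2.081 -3.83
endloop
endfacet
facet normal -0.429 -0.864 -0.262
outer loop
vertex -3.489 1.458 -3.332
vertex -4.439 2.081 -3.83
vertex -3.45 1.8 -4.524
endloop
endfacet
facet normal 0.281 -0.925 -0.256
outer loop
vertex -3.489 1.458 -3.332
vertex -3.45 1.8 -4.524
vertex -2.439 1.911 -3.814
endloop
endfacet
facet normal 0.512 -0.761 0.399
outer loop
vertex -3.489 1.458 -3.332
vertex -2.439 1.911 -3.814
vertex -2.803 2.261 -2.681
endloop
endfacet
facet normal -0.001 0.084 0.996
outer loop
vertex -4.039 2.366 -2.691
vertex -2.803 2.261 -2.681
vertex -3.33 3.38 -2.776
endloop
endfacet
facet normal -0.942 -0.019 0.336
outer loop
vertex -4.439 2.081 -3.83
vertex -4.039 2.366 -2.691
vertex -4.341 3.269 -3.486
endloop
endfacet
facet normal -0.603 -0.345 -0.719
outer loop
vertex -3.45 1.8 -4.524
vertex -4.439 2.081 -3.83
vertex -3.977 2.919 -4.619
endloop
endfacet
facet normal 0.547 -0.442 -0.710
outer loop
vertex -2.439 1.911 -3.814
vertex -3.45 1.8 -4.524
vertex -2.741 2.814 -4.609
endloop
endfacet
facet normal 0.920 -0.177 0.350
outer loop
vertex -2.803 2.261 -2.681
vertex -2.439 1.911 -3.814
vertex -2.341 3.099 -3.47
endloop
endfacet

endsolid


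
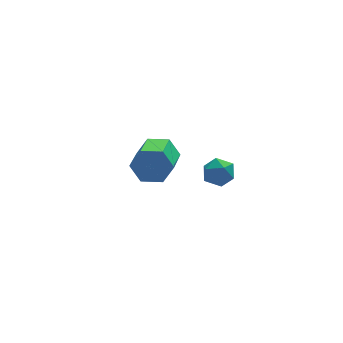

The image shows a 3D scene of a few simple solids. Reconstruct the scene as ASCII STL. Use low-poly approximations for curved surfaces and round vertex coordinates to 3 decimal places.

solid 
facet normal -0.972 0.227 0.063
outer loop
vertex -2.62 -2.317 -0.219
vertex -2.587 -2.391 0.555
vertex -2.447 -1.701 0.225
endloop
endfacet
facet normal -0.671 0.548 -0.499
outer loop
vertex -2.62 -2.317 -0.219
vertex -2.447 -1.701 0.225
vertex -2.057 -1.826 -0.437
endloop
endfacet
facet normal -0.392 0.042 -0.919
outer loop
vertex -2.62 -2.317 -0.219
vertex -2.057 -1.826 -0.437
vertex -1.956 -2.593 -0.515
endloop
endfacet
facet normal -0.520 -0.591 -0.616
outer loop
vertex -2.62 -2.317 -0.219
vertex -1.956 -2.593 -0.515
vertex -2.284 -2.943 0.098
endloop
endfacet
facet normal -0.879 -0.476 -0.008
outer loop
vertex -2.62 -2.317 -0.219
vertex -2.284 -2.943 0.098
vertex -2.587 -2.391 0.555
endloop
endfacet
facet normal -0.137 0.956 -0.261
outer loop
vertex -2.057 -1.826 -0.437
vertex -2.447 -1.701 0.225
vertex -1.676 -1.597 0.202
endloop
endfacet
facet normal -0.622 0.437 0.649
outer loop
vertex -2.447 -1.701 0.225
vertex -2.587 -2.391 0.555
vertex -2.004 -1.947 0.815
endloop
endfacet
facet normal -0.473 -0.701 0.533
outer loop
vertex -2.587 -2.391 0.555
vertex -2.284 -2.943 0.098
vertex -1.903 -2.714 0.737
endloop
endfacet
facet normal 0.106 -0.887 -0.450
outer loop
vertex -2.284 -2.943 0.098
vertex -1.956 -2.593 -0.515
vertex -1.513 -2.839 0.075
endloop
endfacet
facet normal 0.315 0.137 -0.939
outer loop
vertex -1.956 -2.593 -0.515
vertex -2.057 -1.826 -0.437
vertex -1.373 -2.149 -0.255
endloop
endfacet
facet normal 0.520 0.591 0.616
outer loop
vertex -1.34 -2.223 0.519
vertex -1.676 -1.597 0.202
vertex -2.004 -1.947 0.815
endloop
endfacet
facet normal 0.392 -0.042 0.919
outer loop
vertex -1.34 -2.223 0.519
vertex -2.004 -1.947 0.815
vertex -1.903 -2.714 0.737
endloop
endfacet
facet normal 0.671 -0.548 0.499
outer loop
vertex -1.34 -2.223 0.519
vertex -1.903 -2.714 0.737
vertex -1.513 -2.839 0.075
endloop
endfacet
facet normal 0.972 -0.227 -0.063
outer loop
vertex -1.34 -2.223 0.519
vertex -1.513 -2.839 0.075
vertex -1.373 -2.149 -0.255
endloop
endfacet
facet normal 0.879 0.476 0.008
outer loop
vertex -1.34 -2.223 0.519
vertex -1.373 -2.149 -0.255
vertex -1.676 -1.597 0.202
endloop
endfacet
facet normal -0.106 0.887 0.450
outer loop
vertex -2.004 -1.947 0.815
vertex -1.676 -1.597 0.202
vertex -2.447 -1.701 0.225
endloop
endfacet
facet normal -0.315 -0.137 0.939
outer loop
vertex -1.903 -2.714 0.737
vertex -2.004 -1.947 0.815
vertex -2.587 -2.391 0.555
endloop
endfacet
facet normal 0.137 -0.956 0.261
outer loop
vertex -1.513 -2.839 0.075
vertex -1.903 -2.714 0.737
vertex -2.284 -2.943 0.098
endloop
endfacet
facet normal 0.622 -0.437 -0.649
outer loop
vertex -1.373 -2.149 -0.255
vertex -1.513 -2.839 0.075
vertex -1.956 -2.593 -0.515
endloop
endfacet
facet normal 0.473 0.701 -0.533
outer loop
vertex -1.676 -1.597 0.202
vertex -1.373 -2.149 -0.255
vertex -2.057 -1.826 -0.437
endloop
endfacet
facet normal 0.382 0.868 -0.316
outer loop
vertex -2.507 3.319 -3.688
vertex -2.885 3.77 -2.905
vertex -1.983 3.388 -2.863
endloop
endfacet
facet normal 0.753 -0.491 -0.438
outer loop
vertex -2.507 3.319 -3.688
vertex -1.983 3.388 -2.863
vertex -3.317 1.478 -3.018
endloop
endfacet
facet normal 0.754 -0.491 -0.436
outer loop
vertex -3.317 1.478 -3.018
vertex -1.983 3.388 -2.863
vertex -2.794 1.548 -2.193
endloop
endfacet
facet normal -0.383 -0.868 0.316
outer loop
vertex -3.317 1.478 -3.018
vertex -2.794 1.548 -2.193
vertex -3.695 1.93 -2.235
endloop
endfacet
facet normal 0.382 0.868 -0.317
outer loop
vertex -1.983 3.388 -2.863
vertex -2.885 3.77 -2.905
vertex -2.361 3.84 -2.08
endloop
endfacet
facet normal 0.839 -0.184 0.511
outer loop
vertex -1.983 3.388 -2.863
vertex -2.361 3.84 -2.08
vertex -2.794 1.548 -2.193
endloop
endfacet
facet normal 0.840 -0.184 0.511
outer loop
vertex -2.794 1.548 -2.193
vertex -2.361 3.84 -2.08
vertex -3.172 2.0 -1.409
endloop
endfacet
facet normal -0.383 -0.868 0.316
outer loop
vertex -2.794 1.548 -2.193
vertex -3.172 2.0 -1.409
vertex -3.695 1.93 -2.235
endloop
endfacet
facet normal 0.382 0.868 -0.317
outer loop
vertex -2.361 3.84 -2.08
vertex -2.885 3.77 -2.905
vertex -3.263 4.222 -2.122
endloop
endfacet
facet normal 0.086 0.308 0.948
outer loop
vertex -2.361 3.84 -2.08
vertex -3.263 4.222 -2.122
vertex -3.172 2.0 -1.409
endloop
endfacet
facet normal 0.085 0.308 0.948
outer loop
vertex -3.172 2.0 -1.409
vertex -3.263 4.222 -2.122
vertex -4.073 2.381 -1.452
endloop
endfacet
facet normal -0.382 -0.868 0.316
outer loop
vertex -3.172 2.0 -1.409
vertex -4.073 2.381 -1.452
vertex -3.695 1.93 -2.235
endloop
endfacet
facet normal 0.383 0.868 -0.316
outer loop
vertex -3.263 4.222 -2.122
vertex -2.885 3.77 -2.905
vertex -3.786 4.152 -2.947
endloop
endfacet
facet normal -0.754 0.491 0.436
outer loop
vertex -3.263 4.222 -2.122
vertex -3.786 4.152 -2.947
vertex -4.073 2.381 -1.452
endloop
endfacet
facet normal -0.753 0.491 0.437
outer loop
vertex -4.073 2.381 -1.452
vertex -3.786 4.152 -2.947
vertex -4.597 2.312 -2.277
endloop
endfacet
facet normal -0.382 -0.868 0.316
outer loop
vertex -4.073 2.381 -1.452
vertex -4.597 2.312 -2.277
vertex -3.695 1.93 -2.235
endloop
endfacet
facet normal 0.383 0.868 -0.316
outer loop
vertex -3.786 4.152 -2.947
vertex -2.885 3.77 -2.905
vertex -3.408 3.7 -3.731
endloop
endfacet
facet normal -0.840 0.184 -0.511
outer loop
vertex -3.786 4.152 -2.947
vertex -3.408 3.7 -3.731
vertex -4.597 2.312 -2.277
endloop
endfacet
facet normal -0.840 0.184 -0.511
outer loop
vertex -4.597 2.312 -2.277
vertex -3.408 3.7 -3.731
vertex -4.219 1.86 -3.06
endloop
endfacet
facet normal -0.382 -0.868 0.317
outer loop
vertex -4.597 2.312 -2.277
vertex -4.219 1.86 -3.06
vertex -3.695 1.93 -2.235
endloop
endfacet
facet normal 0.382 0.868 -0.316
outer loop
vertex -3.408 3.7 -3.731
vertex -2.885 3.77 -2.905
vertex -2.507 3.319 -3.688
endloop
endfacet
facet normal -0.085 -0.308 -0.948
outer loop
vertex -3.408 3.7 -3.731
vertex -2.507 3.319 -3.688
vertex -4.219 1.86 -3.06
endloop
endfacet
facet normal -0.086 -0.307 -0.948
outer loop
vertex -4.219 1.86 -3.06
vertex -2.507 3.319 -3.688
vertex -3.317 1.478 -3.018
endloop
endfacet
facet normal -0.382 -0.868 0.317
outer loop
vertex -4.219 1.86 -3.06
vertex -3.317 1.478 -3.018
vertex -3.695 1.93 -2.235
endloop
endfacet

endsolid


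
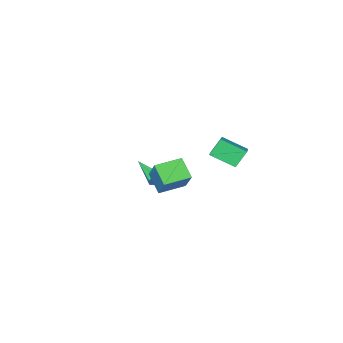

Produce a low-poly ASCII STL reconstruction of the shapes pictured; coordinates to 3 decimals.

solid 
facet normal 0.003 0.943 -0.332
outer loop
vertex -0.007 -1.977 -1.078
vertex -0.247 -2.122 -1.492
vertex -0.44 -1.968 -1.057
endloop
endfacet
facet normal 0.050 0.095 0.994
outer loop
vertex -0.007 -1.977 -1.078
vertex -0.44 -1.968 -1.057
vertex -0.253 -3.838 -0.888
endloop
endfacet
facet normal 0.004 0.943 -0.332
outer loop
vertex -0.44 -1.968 -1.057
vertex -0.247 -2.122 -1.492
vertex -0.728 -2.075 -1.364
endloop
endfacet
facet normal -0.727 -0.011 0.686
outer loop
vertex -0.44 -1.968 -1.057
vertex -0.728 -2.075 -1.364
vertex -0.253 -3.838 -0.888
endloop
endfacet
facet normal 0.004 0.943 -0.332
outer loop
vertex -0.728 -2.075 -1.364
vertex -0.247 -2.122 -1.492
vertex -0.653 -2.217 -1.767
endloop
endfacet
facet normal -0.957 -0.279 -0.080
outer loop
vertex -0.728 -2.075 -1.364
vertex -0.653 -2.217 -1.767
vertex -0.253 -3.838 -0.888
endloop
endfacet
facet normal 0.003 0.944 -0.331
outer loop
vertex -0.653 -2.217 -1.767
vertex -0.247 -2.122 -1.492
vertex -0.272 -2.287 -1.963
endloop
endfacet
facet normal -0.466 -0.508 -0.725
outer loop
vertex -0.653 -2.217 -1.767
vertex -0.272 -2.287 -1.963
vertex -0.253 -3.838 -0.888
endloop
endfacet
facet normal 0.004 0.944 -0.331
outer loop
vertex -0.272 -2.287 -1.963
vertex -0.247 -2.122 -1.492
vertex 0.128 -2.233 -1.804
endloop
endfacet
facet normal 0.375 -0.525 -0.764
outer loop
vertex -0.272 -2.287 -1.963
vertex 0.128 -2.233 -1.804
vertex -0.253 -3.838 -0.888
endloop
endfacet
facet normal 0.003 0.943 -0.331
outer loop
vertex 0.128 -2.233 -1.804
vertex -0.247 -2.122 -1.492
vertex 0.246 -2.095 -1.41
endloop
endfacet
facet normal 0.933 -0.318 -0.168
outer loop
vertex 0.128 -2.233 -1.804
vertex 0.246 -2.095 -1.41
vertex -0.253 -3.838 -0.888
endloop
endfacet
facet normal 0.004 0.943 -0.332
outer loop
vertex 0.246 -2.095 -1.41
vertex -0.247 -2.122 -1.492
vertex -0.007 -1.977 -1.078
endloop
endfacet
facet normal 0.788 -0.041 0.615
outer loop
vertex 0.246 -2.095 -1.41
vertex -0.007 -1.977 -1.078
vertex -0.253 -3.838 -0.888
endloop
endfacet
facet normal -0.575 0.060 0.816
outer loop
vertex -2.26 0.753 2.245
vertex -1.393 1.813 2.777
vertex -3.117 1.794 1.565
endloop
endfacet
facet normal -0.589 -0.722 -0.363
outer loop
vertex -2.467 1.727 0.643
vertex -2.26 0.753 2.245
vertex -3.117 1.794 1.565
endloop
endfacet
facet normal -0.575 0.060 0.816
outer loop
vertex -3.117 1.794 1.565
vertex -1.393 1.813 2.777
vertex -2.249 2.855 2.098
endloop
endfacet
facet normal -0.567 0.690 -0.450
outer loop
vertex -2.249 2.855 2.098
vertex -2.467 1.727 0.643
vertex -3.117 1.794 1.565
endloop
endfacet
facet normal 0.567 -0.690 0.450
outer loop
vertex -2.26 0.753 2.245
vertex -0.743 1.746 1.855
vertex -1.393 1.813 2.777
endloop
endfacet
facet normal -0.591 -0.721 -0.362
outer loop
vertex -1.611 0.685 1.322
vertex -2.26 0.753 2.245
vertex -2.467 1.727 0.643
endloop
endfacet
facet normal 0.567 -0.690 0.450
outer loop
vertex -1.611 0.685 1.322
vertex -0.743 1.746 1.855
vertex -2.26 0.753 2.245
endloop
endfacet
facet normal 0.590 0.721 0.363
outer loop
vertex -1.393 1.813 2.777
vertex -0.743 1.746 1.855
vertex -2.249 2.855 2.098
endloop
endfacet
facet normal -0.567 0.690 -0.450
outer loop
vertex -1.6 2.787 1.175
vertex -2.467 1.727 0.643
vertex -2.249 2.855 2.098
endloop
endfacet
facet normal 0.590 0.722 0.362
outer loop
vertex -2.249 2.855 2.098
vertex -0.743 1.746 1.855
vertex -1.6 2.787 1.175
endloop
endfacet
facet normal 0.574 -0.060 -0.816
outer loop
vertex -1.6 2.787 1.175
vertex -1.611 0.685 1.322
vertex -2.467 1.727 0.643
endloop
endfacet
facet normal 0.575 -0.060 -0.816
outer loop
vertex -0.743 1.746 1.855
vertex -1.611 0.685 1.322
vertex -1.6 2.787 1.175
endloop
endfacet
facet normal -0.959 0.230 0.162
outer loop
vertex 2.222 3.611 3.336
vertex 2.291 4.52 2.452
vertex 1.716 2.405 2.056
endloop
endfacet
facet normal -0.055 -0.716 0.696
outer loop
vertex 3.069 2.08 1.828
vertex 2.222 3.611 3.336
vertex 1.716 2.405 2.056
endloop
endfacet
facet normal -0.959 0.230 0.162
outer loop
vertex 1.716 2.405 2.056
vertex 2.291 4.52 2.452
vertex 1.785 3.314 1.172
endloop
endfacet
facet normal -0.276 -0.659 -0.699
outer loop
vertex 1.785 3.314 1.172
vertex 3.069 2.08 1.828
vertex 1.716 2.405 2.056
endloop
endfacet
facet normal 0.276 0.659 0.699
outer loop
vertex 2.222 3.611 3.336
vertex 3.644 4.195 2.224
vertex 2.291 4.52 2.452
endloop
endfacet
facet normal -0.055 -0.716 0.696
outer loop
vertex 3.575 3.286 3.108
vertex 2.222 3.611 3.336
vertex 3.069 2.08 1.828
endloop
endfacet
facet normal 0.276 0.659 0.699
outer loop
vertex 3.575 3.286 3.108
vertex 3.644 4.195 2.224
vertex 2.222 3.611 3.336
endloop
endfacet
facet normal 0.055 0.716 -0.696
outer loop
vertex 2.291 4.52 2.452
vertex 3.644 4.195 2.224
vertex 1.785 3.314 1.172
endloop
endfacet
facet normal -0.276 -0.659 -0.699
outer loop
vertex 3.138 2.989 0.944
vertex 3.069 2.08 1.828
vertex 1.785 3.314 1.172
endloop
endfacet
facet normal 0.055 0.716 -0.696
outer loop
vertex 1.785 3.314 1.172
vertex 3.644 4.195 2.224
vertex 3.138 2.989 0.944
endloop
endfacet
facet normal 0.959 -0.230 -0.162
outer loop
vertex 3.138 2.989 0.944
vertex 3.575 3.286 3.108
vertex 3.069 2.08 1.828
endloop
endfacet
facet normal 0.959 -0.230 -0.162
outer loop
vertex 3.644 4.195 2.224
vertex 3.575 3.286 3.108
vertex 3.138 2.989 0.944
endloop
endfacet

endsolid


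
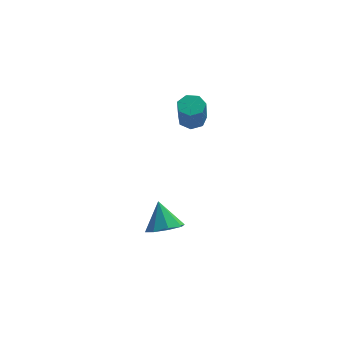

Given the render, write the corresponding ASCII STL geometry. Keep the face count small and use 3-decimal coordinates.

solid 
facet normal 0.063 0.372 -0.926
outer loop
vertex 0.842 3.035 2.547
vertex 0.214 3.026 2.501
vertex 0.586 3.489 2.712
endloop
endfacet
facet normal 0.881 0.415 0.227
outer loop
vertex 0.842 3.035 2.547
vertex 0.586 3.489 2.712
vertex 0.754 2.523 3.826
endloop
endfacet
facet normal 0.881 0.415 0.227
outer loop
vertex 0.754 2.523 3.826
vertex 0.586 3.489 2.712
vertex 0.498 2.977 3.99
endloop
endfacet
facet normal -0.064 -0.371 0.927
outer loop
vertex 0.754 2.523 3.826
vertex 0.498 2.977 3.99
vertex 0.126 2.514 3.779
endloop
endfacet
facet normal 0.064 0.371 -0.926
outer loop
vertex 0.586 3.489 2.712
vertex 0.214 3.026 2.501
vertex 0.049 3.594 2.717
endloop
endfacet
facet normal 0.181 0.909 0.376
outer loop
vertex 0.586 3.489 2.712
vertex 0.049 3.594 2.717
vertex 0.498 2.977 3.99
endloop
endfacet
facet normal 0.182 0.909 0.376
outer loop
vertex 0.498 2.977 3.99
vertex 0.049 3.594 2.717
vertex -0.038 3.082 3.996
endloop
endfacet
facet normal -0.062 -0.372 0.926
outer loop
vertex 0.498 2.977 3.99
vertex -0.038 3.082 3.996
vertex 0.126 2.514 3.779
endloop
endfacet
facet normal 0.063 0.371 -0.927
outer loop
vertex 0.049 3.594 2.717
vertex 0.214 3.026 2.501
vertex -0.363 3.272 2.56
endloop
endfacet
facet normal -0.653 0.717 0.243
outer loop
vertex 0.049 3.594 2.717
vertex -0.363 3.272 2.56
vertex -0.038 3.082 3.996
endloop
endfacet
facet normal -0.653 0.718 0.243
outer loop
vertex -0.038 3.082 3.996
vertex -0.363 3.272 2.56
vertex -0.451 2.76 3.838
endloop
endfacet
facet normal -0.064 -0.372 0.926
outer loop
vertex -0.038 3.082 3.996
vertex -0.451 2.76 3.838
vertex 0.126 2.514 3.779
endloop
endfacet
facet normal 0.063 0.371 -0.926
outer loop
vertex -0.363 3.272 2.56
vertex 0.214 3.026 2.501
vertex -0.341 2.764 2.358
endloop
endfacet
facet normal -0.997 -0.014 -0.074
outer loop
vertex -0.363 3.272 2.56
vertex -0.341 2.764 2.358
vertex -0.451 2.76 3.838
endloop
endfacet
facet normal -0.997 -0.014 -0.074
outer loop
vertex -0.451 2.76 3.838
vertex -0.341 2.764 2.358
vertex -0.429 2.252 3.636
endloop
endfacet
facet normal -0.063 -0.371 0.926
outer loop
vertex -0.451 2.76 3.838
vertex -0.429 2.252 3.636
vertex 0.126 2.514 3.779
endloop
endfacet
facet normal 0.064 0.371 -0.926
outer loop
vertex -0.341 2.764 2.358
vertex 0.214 3.026 2.501
vertex 0.099 2.454 2.264
endloop
endfacet
facet normal -0.589 -0.735 -0.335
outer loop
vertex -0.341 2.764 2.358
vertex 0.099 2.454 2.264
vertex -0.429 2.252 3.636
endloop
endfacet
facet normal -0.589 -0.735 -0.335
outer loop
vertex -0.429 2.252 3.636
vertex 0.099 2.454 2.264
vertex 0.011 1.942 3.542
endloop
endfacet
facet normal -0.064 -0.371 0.926
outer loop
vertex -0.429 2.252 3.636
vertex 0.011 1.942 3.542
vertex 0.126 2.514 3.779
endloop
endfacet
facet normal 0.063 0.371 -0.926
outer loop
vertex 0.099 2.454 2.264
vertex 0.214 3.026 2.501
vertex 0.625 2.574 2.348
endloop
endfacet
facet normal 0.261 -0.902 -0.344
outer loop
vertex 0.099 2.454 2.264
vertex 0.625 2.574 2.348
vertex 0.011 1.942 3.542
endloop
endfacet
facet normal 0.261 -0.902 -0.343
outer loop
vertex 0.011 1.942 3.542
vertex 0.625 2.574 2.348
vertex 0.538 2.062 3.627
endloop
endfacet
facet normal -0.065 -0.371 0.926
outer loop
vertex 0.011 1.942 3.542
vertex 0.538 2.062 3.627
vertex 0.126 2.514 3.779
endloop
endfacet
facet normal 0.063 0.371 -0.927
outer loop
vertex 0.625 2.574 2.348
vertex 0.214 3.026 2.501
vertex 0.842 3.035 2.547
endloop
endfacet
facet normal 0.916 -0.390 -0.094
outer loop
vertex 0.625 2.574 2.348
vertex 0.842 3.035 2.547
vertex 0.538 2.062 3.627
endloop
endfacet
facet normal 0.916 -0.389 -0.093
outer loop
vertex 0.538 2.062 3.627
vertex 0.842 3.035 2.547
vertex 0.754 2.523 3.826
endloop
endfacet
facet normal -0.064 -0.370 0.927
outer loop
vertex 0.538 2.062 3.627
vertex 0.754 2.523 3.826
vertex 0.126 2.514 3.779
endloop
endfacet
facet normal 0.153 -0.574 -0.804
outer loop
vertex -0.644 1.061 -2.919
vertex -1.172 0.455 -2.587
vertex -1.278 1.148 -3.102
endloop
endfacet
facet normal 0.153 0.986 -0.060
outer loop
vertex -0.644 1.061 -2.919
vertex -1.278 1.148 -3.102
vertex -1.388 1.265 -1.453
endloop
endfacet
facet normal 0.153 -0.574 -0.804
outer loop
vertex -1.278 1.148 -3.102
vertex -1.172 0.455 -2.587
vertex -1.851 0.829 -2.983
endloop
endfacet
facet normal -0.499 0.861 -0.094
outer loop
vertex -1.278 1.148 -3.102
vertex -1.851 0.829 -2.983
vertex -1.388 1.265 -1.453
endloop
endfacet
facet normal 0.153 -0.574 -0.804
outer loop
vertex -1.851 0.829 -2.983
vertex -1.172 0.455 -2.587
vertex -2.025 0.291 -2.632
endloop
endfacet
facet normal -0.904 0.397 0.160
outer loop
vertex -1.851 0.829 -2.983
vertex -2.025 0.291 -2.632
vertex -1.388 1.265 -1.453
endloop
endfacet
facet normal 0.153 -0.574 -0.805
outer loop
vertex -2.025 0.291 -2.632
vertex -1.172 0.455 -2.587
vertex -1.7 -0.151 -2.255
endloop
endfacet
facet normal -0.822 -0.132 0.554
outer loop
vertex -2.025 0.291 -2.632
vertex -1.7 -0.151 -2.255
vertex -1.388 1.265 -1.453
endloop
endfacet
facet normal 0.153 -0.574 -0.804
outer loop
vertex -1.7 -0.151 -2.255
vertex -1.172 0.455 -2.587
vertex -1.066 -0.238 -2.072
endloop
endfacet
facet normal -0.304 -0.418 0.856
outer loop
vertex -1.7 -0.151 -2.255
vertex -1.066 -0.238 -2.072
vertex -1.388 1.265 -1.453
endloop
endfacet
facet normal 0.153 -0.574 -0.804
outer loop
vertex -1.066 -0.238 -2.072
vertex -1.172 0.455 -2.587
vertex -0.494 0.081 -2.191
endloop
endfacet
facet normal 0.348 -0.292 0.891
outer loop
vertex -1.066 -0.238 -2.072
vertex -0.494 0.081 -2.191
vertex -1.388 1.265 -1.453
endloop
endfacet
facet normal 0.153 -0.574 -0.804
outer loop
vertex -0.494 0.081 -2.191
vertex -1.172 0.455 -2.587
vertex -0.319 0.619 -2.542
endloop
endfacet
facet normal 0.752 0.171 0.637
outer loop
vertex -0.494 0.081 -2.191
vertex -0.319 0.619 -2.542
vertex -1.388 1.265 -1.453
endloop
endfacet
facet normal 0.153 -0.574 -0.805
outer loop
vertex -0.319 0.619 -2.542
vertex -1.172 0.455 -2.587
vertex -0.644 1.061 -2.919
endloop
endfacet
facet normal 0.671 0.701 0.243
outer loop
vertex -0.319 0.619 -2.542
vertex -0.644 1.061 -2.919
vertex -1.388 1.265 -1.453
endloop
endfacet

endsolid


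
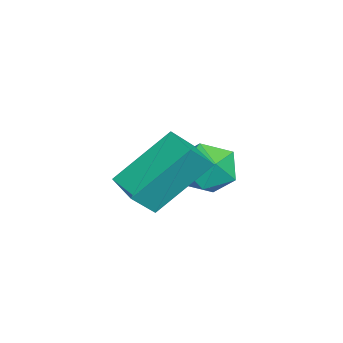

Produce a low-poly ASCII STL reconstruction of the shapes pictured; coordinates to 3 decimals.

solid 
facet normal -0.772 0.569 0.285
outer loop
vertex -3.385 0.457 -1.876
vertex -3.56 -0.074 -1.29
vertex -3.053 0.54 -1.142
endloop
endfacet
facet normal -0.252 0.968 0.005
outer loop
vertex -3.385 0.457 -1.876
vertex -3.053 0.54 -1.142
vertex -2.604 0.66 -1.805
endloop
endfacet
facet normal -0.132 0.738 -0.662
outer loop
vertex -3.385 0.457 -1.876
vertex -2.604 0.66 -1.805
vertex -2.833 0.119 -2.363
endloop
endfacet
facet normal -0.578 0.197 -0.792
outer loop
vertex -3.385 0.457 -1.876
vertex -2.833 0.119 -2.363
vertex -3.423 -0.334 -2.045
endloop
endfacet
facet normal -0.974 0.091 -0.208
outer loop
vertex -3.385 0.457 -1.876
vertex -3.423 -0.334 -2.045
vertex -3.56 -0.074 -1.29
endloop
endfacet
facet normal 0.341 0.857 0.386
outer loop
vertex -2.604 0.66 -1.805
vertex -3.053 0.54 -1.142
vertex -2.297 0.254 -1.175
endloop
endfacet
facet normal -0.501 0.211 0.839
outer loop
vertex -3.053 0.54 -1.142
vertex -3.56 -0.074 -1.29
vertex -2.887 -0.199 -0.857
endloop
endfacet
facet normal -0.828 -0.560 0.043
outer loop
vertex -3.56 -0.074 -1.29
vertex -3.423 -0.334 -2.045
vertex -3.116 -0.74 -1.415
endloop
endfacet
facet normal -0.187 -0.390 -0.902
outer loop
vertex -3.423 -0.334 -2.045
vertex -2.833 0.119 -2.363
vertex -2.667 -0.62 -2.078
endloop
endfacet
facet normal 0.535 0.486 -0.691
outer loop
vertex -2.833 0.119 -2.363
vertex -2.604 0.66 -1.805
vertex -2.16 -0.006 -1.93
endloop
endfacet
facet normal 0.578 -0.197 0.792
outer loop
vertex -2.335 -0.537 -1.344
vertex -2.297 0.254 -1.175
vertex -2.887 -0.199 -0.857
endloop
endfacet
facet normal 0.132 -0.738 0.662
outer loop
vertex -2.335 -0.537 -1.344
vertex -2.887 -0.199 -0.857
vertex -3.116 -0.74 -1.415
endloop
endfacet
facet normal 0.252 -0.968 -0.005
outer loop
vertex -2.335 -0.537 -1.344
vertex -3.116 -0.74 -1.415
vertex -2.667 -0.62 -2.078
endloop
endfacet
facet normal 0.772 -0.569 -0.285
outer loop
vertex -2.335 -0.537 -1.344
vertex -2.667 -0.62 -2.078
vertex -2.16 -0.006 -1.93
endloop
endfacet
facet normal 0.974 -0.091 0.208
outer loop
vertex -2.335 -0.537 -1.344
vertex -2.16 -0.006 -1.93
vertex -2.297 0.254 -1.175
endloop
endfacet
facet normal 0.187 0.390 0.902
outer loop
vertex -2.887 -0.199 -0.857
vertex -2.297 0.254 -1.175
vertex -3.053 0.54 -1.142
endloop
endfacet
facet normal -0.535 -0.486 0.691
outer loop
vertex -3.116 -0.74 -1.415
vertex -2.887 -0.199 -0.857
vertex -3.56 -0.074 -1.29
endloop
endfacet
facet normal -0.341 -0.857 -0.386
outer loop
vertex -2.667 -0.62 -2.078
vertex -3.116 -0.74 -1.415
vertex -3.423 -0.334 -2.045
endloop
endfacet
facet normal 0.501 -0.211 -0.839
outer loop
vertex -2.16 -0.006 -1.93
vertex -2.667 -0.62 -2.078
vertex -2.833 0.119 -2.363
endloop
endfacet
facet normal 0.828 0.560 -0.043
outer loop
vertex -2.297 0.254 -1.175
vertex -2.16 -0.006 -1.93
vertex -2.604 0.66 -1.805
endloop
endfacet
facet normal -0.501 0.497 -0.709
outer loop
vertex -1.716 -0.13 -0.366
vertex -0.959 0.427 -0.511
vertex -1.102 -1.29 -1.613
endloop
endfacet
facet normal -0.796 -0.586 0.153
outer loop
vertex -0.661 -1.727 -0.989
vertex -1.716 -0.13 -0.366
vertex -1.102 -1.29 -1.613
endloop
endfacet
facet normal -0.501 0.497 -0.709
outer loop
vertex -1.102 -1.29 -1.613
vertex -0.959 0.427 -0.511
vertex -0.345 -0.733 -1.758
endloop
endfacet
facet normal 0.340 -0.641 -0.689
outer loop
vertex -0.345 -0.733 -1.758
vertex -0.661 -1.727 -0.989
vertex -1.102 -1.29 -1.613
endloop
endfacet
facet normal -0.340 0.641 0.689
outer loop
vertex -1.716 -0.13 -0.366
vertex -0.518 -0.01 0.113
vertex -0.959 0.427 -0.511
endloop
endfacet
facet normal -0.796 -0.586 0.153
outer loop
vertex -1.275 -0.567 0.258
vertex -1.716 -0.13 -0.366
vertex -0.661 -1.727 -0.989
endloop
endfacet
facet normal -0.340 0.641 0.689
outer loop
vertex -1.275 -0.567 0.258
vertex -0.518 -0.01 0.113
vertex -1.716 -0.13 -0.366
endloop
endfacet
facet normal 0.796 0.586 -0.153
outer loop
vertex -0.959 0.427 -0.511
vertex -0.518 -0.01 0.113
vertex -0.345 -0.733 -1.758
endloop
endfacet
facet normal 0.340 -0.641 -0.689
outer loop
vertex 0.096 -1.17 -1.134
vertex -0.661 -1.727 -0.989
vertex -0.345 -0.733 -1.758
endloop
endfacet
facet normal 0.796 0.586 -0.153
outer loop
vertex -0.345 -0.733 -1.758
vertex -0.518 -0.01 0.113
vertex 0.096 -1.17 -1.134
endloop
endfacet
facet normal 0.501 -0.497 0.709
outer loop
vertex 0.096 -1.17 -1.134
vertex -1.275 -0.567 0.258
vertex -0.661 -1.727 -0.989
endloop
endfacet
facet normal 0.501 -0.497 0.709
outer loop
vertex -0.518 -0.01 0.113
vertex -1.275 -0.567 0.258
vertex 0.096 -1.17 -1.134
endloop
endfacet

endsolid


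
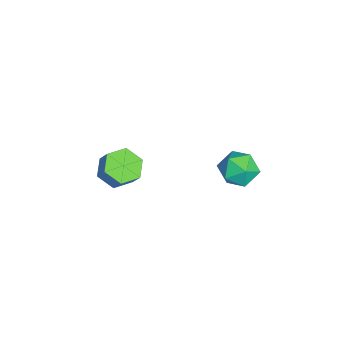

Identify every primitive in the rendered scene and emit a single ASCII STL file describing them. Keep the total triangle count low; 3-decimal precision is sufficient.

solid 
facet normal -0.467 -0.350 -0.812
outer loop
vertex -0.875 -2.256 -3.037
vertex -1.346 -1.527 -3.08
vertex -0.584 -1.577 -3.497
endloop
endfacet
facet normal 0.818 -0.519 -0.248
outer loop
vertex -0.875 -2.256 -3.037
vertex -0.584 -1.577 -3.497
vertex -0.402 -1.903 -2.217
endloop
endfacet
facet normal 0.819 -0.518 -0.248
outer loop
vertex -0.402 -1.903 -2.217
vertex -0.584 -1.577 -3.497
vertex -0.112 -1.224 -2.677
endloop
endfacet
facet normal 0.468 0.350 0.812
outer loop
vertex -0.402 -1.903 -2.217
vertex -0.112 -1.224 -2.677
vertex -0.874 -1.173 -2.26
endloop
endfacet
facet normal -0.467 -0.350 -0.812
outer loop
vertex -0.584 -1.577 -3.497
vertex -1.346 -1.527 -3.08
vertex -1.056 -0.847 -3.54
endloop
endfacet
facet normal 0.698 0.417 -0.582
outer loop
vertex -0.584 -1.577 -3.497
vertex -1.056 -0.847 -3.54
vertex -0.112 -1.224 -2.677
endloop
endfacet
facet normal 0.698 0.417 -0.582
outer loop
vertex -0.112 -1.224 -2.677
vertex -1.056 -0.847 -3.54
vertex -0.584 -0.494 -2.72
endloop
endfacet
facet normal 0.468 0.350 0.812
outer loop
vertex -0.112 -1.224 -2.677
vertex -0.584 -0.494 -2.72
vertex -0.874 -1.173 -2.26
endloop
endfacet
facet normal -0.467 -0.350 -0.812
outer loop
vertex -1.056 -0.847 -3.54
vertex -1.346 -1.527 -3.08
vertex -1.818 -0.797 -3.123
endloop
endfacet
facet normal -0.121 0.935 -0.333
outer loop
vertex -1.056 -0.847 -3.54
vertex -1.818 -0.797 -3.123
vertex -0.584 -0.494 -2.72
endloop
endfacet
facet normal -0.121 0.935 -0.333
outer loop
vertex -0.584 -0.494 -2.72
vertex -1.818 -0.797 -3.123
vertex -1.345 -0.444 -2.303
endloop
endfacet
facet normal 0.468 0.350 0.812
outer loop
vertex -0.584 -0.494 -2.72
vertex -1.345 -0.444 -2.303
vertex -0.874 -1.173 -2.26
endloop
endfacet
facet normal -0.468 -0.350 -0.812
outer loop
vertex -1.818 -0.797 -3.123
vertex -1.346 -1.527 -3.08
vertex -2.108 -1.476 -2.663
endloop
endfacet
facet normal -0.818 0.518 0.249
outer loop
vertex -1.818 -0.797 -3.123
vertex -2.108 -1.476 -2.663
vertex -1.345 -0.444 -2.303
endloop
endfacet
facet normal -0.818 0.519 0.248
outer loop
vertex -1.345 -0.444 -2.303
vertex -2.108 -1.476 -2.663
vertex -1.636 -1.123 -1.843
endloop
endfacet
facet normal 0.467 0.350 0.812
outer loop
vertex -1.345 -0.444 -2.303
vertex -1.636 -1.123 -1.843
vertex -0.874 -1.173 -2.26
endloop
endfacet
facet normal -0.468 -0.350 -0.812
outer loop
vertex -2.108 -1.476 -2.663
vertex -1.346 -1.527 -3.08
vertex -1.636 -2.206 -2.62
endloop
endfacet
facet normal -0.698 -0.417 0.582
outer loop
vertex -2.108 -1.476 -2.663
vertex -1.636 -2.206 -2.62
vertex -1.636 -1.123 -1.843
endloop
endfacet
facet normal -0.698 -0.417 0.582
outer loop
vertex -1.636 -1.123 -1.843
vertex -1.636 -2.206 -2.62
vertex -1.164 -1.853 -1.8
endloop
endfacet
facet normal 0.467 0.350 0.812
outer loop
vertex -1.636 -1.123 -1.843
vertex -1.164 -1.853 -1.8
vertex -0.874 -1.173 -2.26
endloop
endfacet
facet normal -0.468 -0.350 -0.812
outer loop
vertex -1.636 -2.206 -2.62
vertex -1.346 -1.527 -3.08
vertex -0.875 -2.256 -3.037
endloop
endfacet
facet normal 0.121 -0.935 0.333
outer loop
vertex -1.636 -2.206 -2.62
vertex -0.875 -2.256 -3.037
vertex -1.164 -1.853 -1.8
endloop
endfacet
facet normal 0.121 -0.935 0.333
outer loop
vertex -1.164 -1.853 -1.8
vertex -0.875 -2.256 -3.037
vertex -0.402 -1.903 -2.217
endloop
endfacet
facet normal 0.467 0.350 0.812
outer loop
vertex -1.164 -1.853 -1.8
vertex -0.402 -1.903 -2.217
vertex -0.874 -1.173 -2.26
endloop
endfacet
facet normal -0.332 0.851 -0.407
outer loop
vertex 2.573 3.831 0.782
vertex 2.018 3.933 1.448
vertex 2.822 4.269 1.495
endloop
endfacet
facet normal 0.352 0.738 -0.576
outer loop
vertex 2.573 3.831 0.782
vertex 2.822 4.269 1.495
vertex 3.371 3.709 1.113
endloop
endfacet
facet normal 0.395 0.110 -0.912
outer loop
vertex 2.573 3.831 0.782
vertex 3.371 3.709 1.113
vertex 2.907 3.026 0.83
endloop
endfacet
facet normal -0.263 -0.166 -0.950
outer loop
vertex 2.573 3.831 0.782
vertex 2.907 3.026 0.83
vertex 2.071 3.165 1.037
endloop
endfacet
facet normal -0.712 0.292 -0.638
outer loop
vertex 2.573 3.831 0.782
vertex 2.071 3.165 1.037
vertex 2.018 3.933 1.448
endloop
endfacet
facet normal 0.724 0.689 0.031
outer loop
vertex 3.371 3.709 1.113
vertex 2.822 4.269 1.495
vertex 3.309 3.735 1.983
endloop
endfacet
facet normal -0.382 0.873 0.304
outer loop
vertex 2.822 4.269 1.495
vertex 2.018 3.933 1.448
vertex 2.473 3.874 2.19
endloop
endfacet
facet normal -0.997 -0.031 -0.070
outer loop
vertex 2.018 3.933 1.448
vertex 2.071 3.165 1.037
vertex 2.009 3.191 1.907
endloop
endfacet
facet normal -0.271 -0.772 -0.575
outer loop
vertex 2.071 3.165 1.037
vertex 2.907 3.026 0.83
vertex 2.558 2.631 1.525
endloop
endfacet
facet normal 0.794 -0.327 -0.513
outer loop
vertex 2.907 3.026 0.83
vertex 3.371 3.709 1.113
vertex 3.362 2.967 1.572
endloop
endfacet
facet normal 0.263 0.166 0.950
outer loop
vertex 2.807 3.069 2.238
vertex 3.309 3.735 1.983
vertex 2.473 3.874 2.19
endloop
endfacet
facet normal -0.395 -0.110 0.912
outer loop
vertex 2.807 3.069 2.238
vertex 2.473 3.874 2.19
vertex 2.009 3.191 1.907
endloop
endfacet
facet normal -0.352 -0.738 0.576
outer loop
vertex 2.807 3.069 2.238
vertex 2.009 3.191 1.907
vertex 2.558 2.631 1.525
endloop
endfacet
facet normal 0.332 -0.851 0.407
outer loop
vertex 2.807 3.069 2.238
vertex 2.558 2.631 1.525
vertex 3.362 2.967 1.572
endloop
endfacet
facet normal 0.712 -0.292 0.638
outer loop
vertex 2.807 3.069 2.238
vertex 3.362 2.967 1.572
vertex 3.309 3.735 1.983
endloop
endfacet
facet normal 0.271 0.772 0.575
outer loop
vertex 2.473 3.874 2.19
vertex 3.309 3.735 1.983
vertex 2.822 4.269 1.495
endloop
endfacet
facet normal -0.794 0.327 0.513
outer loop
vertex 2.009 3.191 1.907
vertex 2.473 3.874 2.19
vertex 2.018 3.933 1.448
endloop
endfacet
facet normal -0.724 -0.689 -0.031
outer loop
vertex 2.558 2.631 1.525
vertex 2.009 3.191 1.907
vertex 2.071 3.165 1.037
endloop
endfacet
facet normal 0.382 -0.873 -0.304
outer loop
vertex 3.362 2.967 1.572
vertex 2.558 2.631 1.525
vertex 2.907 3.026 0.83
endloop
endfacet
facet normal 0.997 0.031 0.070
outer loop
vertex 3.309 3.735 1.983
vertex 3.362 2.967 1.572
vertex 3.371 3.709 1.113
endloop
endfacet

endsolid
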